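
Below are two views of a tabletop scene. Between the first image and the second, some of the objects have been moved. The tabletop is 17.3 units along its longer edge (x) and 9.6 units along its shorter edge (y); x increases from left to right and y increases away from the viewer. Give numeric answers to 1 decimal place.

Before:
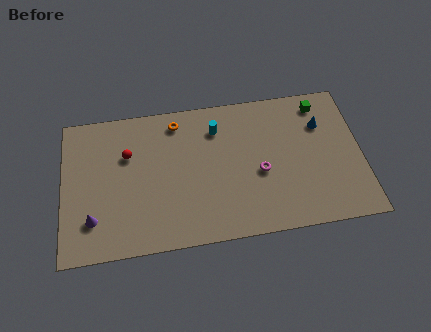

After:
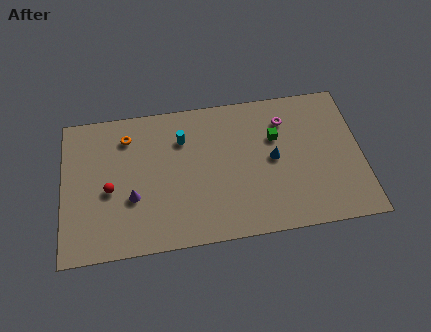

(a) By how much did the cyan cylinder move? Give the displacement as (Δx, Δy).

(-2.0, -0.4)

From the two frames, the cyan cylinder sits at roughly (9.0, 7.4) before and (7.0, 7.0) after.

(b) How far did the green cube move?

3.3

From (15.1, 8.2) to (12.4, 6.3), the green cube covered √(2.7² + 1.9²) ≈ 3.3 units.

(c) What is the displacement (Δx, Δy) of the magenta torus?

(1.6, 3.3)

From the two frames, the magenta torus sits at roughly (11.4, 4.1) before and (13.0, 7.4) after.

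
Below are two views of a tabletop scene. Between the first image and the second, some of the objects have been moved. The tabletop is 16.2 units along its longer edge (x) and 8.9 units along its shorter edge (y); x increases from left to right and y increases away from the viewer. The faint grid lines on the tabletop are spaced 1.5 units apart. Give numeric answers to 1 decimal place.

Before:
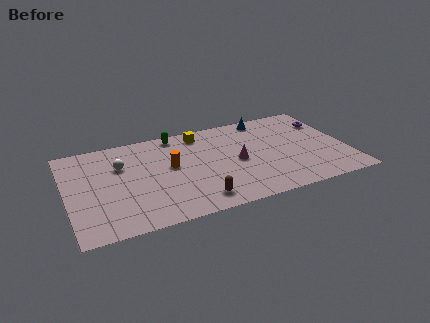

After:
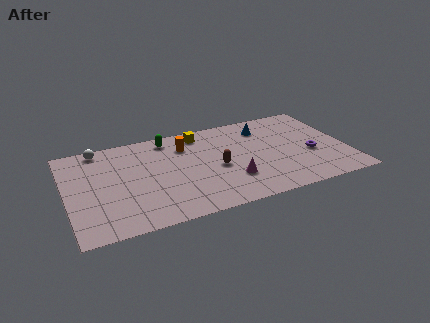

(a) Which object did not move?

the yellow cube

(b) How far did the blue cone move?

0.9

From (11.9, 7.9) to (11.7, 7.0), the blue cone covered √(0.2² + 0.9²) ≈ 0.9 units.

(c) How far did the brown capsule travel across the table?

3.0

The brown capsule moved from about (7.2, 1.4) to (8.6, 4.0), a distance of √(1.4² + 2.6²) ≈ 3.0.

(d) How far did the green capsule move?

0.6

The green capsule moved from about (6.6, 8.0) to (6.1, 7.7), a distance of √(0.5² + 0.3²) ≈ 0.6.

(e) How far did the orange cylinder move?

2.0

The orange cylinder was near (6.0, 5.0) before and (7.0, 6.7) after, so it travelled √(1.0² + 1.7²) ≈ 2.0 units.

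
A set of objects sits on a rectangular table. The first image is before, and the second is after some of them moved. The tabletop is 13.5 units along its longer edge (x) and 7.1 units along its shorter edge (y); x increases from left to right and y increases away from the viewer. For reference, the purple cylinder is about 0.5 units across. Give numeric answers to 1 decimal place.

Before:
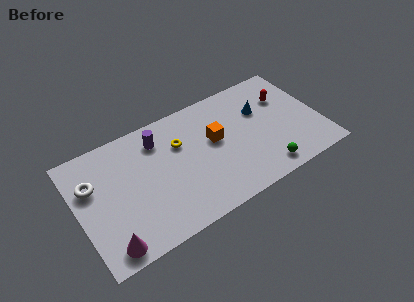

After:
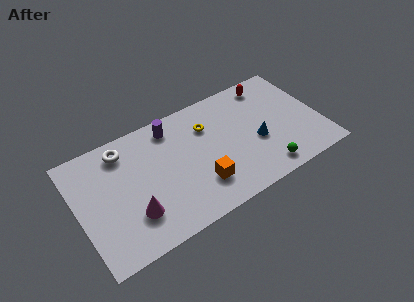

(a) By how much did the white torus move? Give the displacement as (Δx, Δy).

(1.9, 1.2)

The white torus was at about (0.9, 4.7) and moved to about (2.8, 5.9).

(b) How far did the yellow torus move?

1.6

The yellow torus moved from about (5.8, 4.8) to (7.4, 5.1), a distance of √(1.6² + 0.3²) ≈ 1.6.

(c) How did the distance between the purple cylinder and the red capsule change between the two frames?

-1.5

They were about 7.1 units apart before and 5.6 after — 1.5 units closer together.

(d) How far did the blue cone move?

1.9

From (10.4, 4.7) to (9.9, 2.9), the blue cone covered √(0.5² + 1.8²) ≈ 1.9 units.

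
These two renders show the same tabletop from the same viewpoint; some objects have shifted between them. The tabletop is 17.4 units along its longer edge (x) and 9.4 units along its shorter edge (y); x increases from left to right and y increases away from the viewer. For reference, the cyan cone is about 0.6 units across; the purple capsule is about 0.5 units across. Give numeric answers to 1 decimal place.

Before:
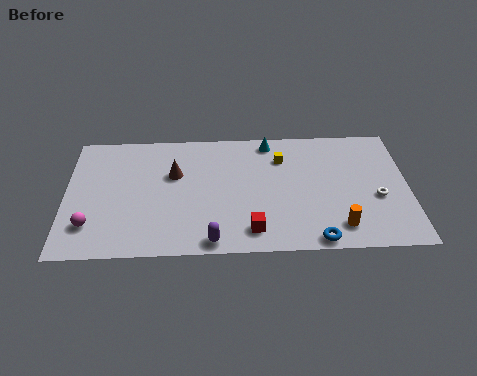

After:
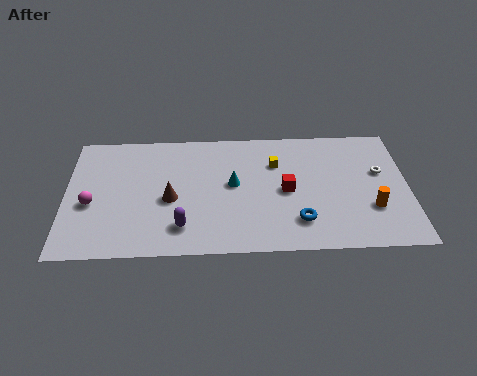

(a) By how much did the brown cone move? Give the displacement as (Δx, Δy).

(-0.2, -1.9)

From the two frames, the brown cone sits at roughly (5.5, 6.0) before and (5.3, 4.1) after.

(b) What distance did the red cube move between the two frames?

3.4

The red cube was near (9.4, 1.6) before and (11.2, 4.5) after, so it travelled √(1.8² + 2.9²) ≈ 3.4 units.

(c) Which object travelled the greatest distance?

the cyan cone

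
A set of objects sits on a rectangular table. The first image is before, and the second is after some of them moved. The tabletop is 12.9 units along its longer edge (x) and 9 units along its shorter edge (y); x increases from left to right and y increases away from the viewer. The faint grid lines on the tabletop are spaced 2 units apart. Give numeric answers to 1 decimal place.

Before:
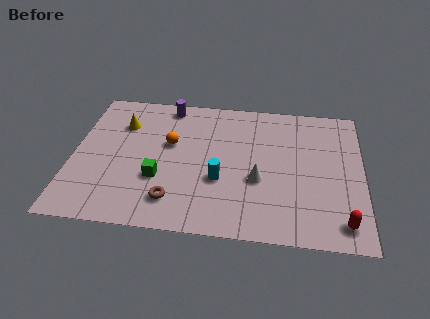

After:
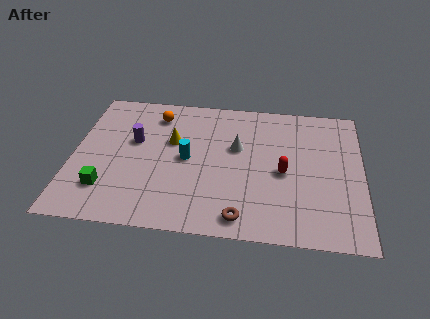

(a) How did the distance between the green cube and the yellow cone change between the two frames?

+0.6

Before: roughly 3.8 units apart; after: 4.4. That's 0.6 units further apart.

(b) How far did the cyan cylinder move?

1.9

From (6.6, 3.3) to (5.1, 4.5), the cyan cylinder covered √(1.5² + 1.2²) ≈ 1.9 units.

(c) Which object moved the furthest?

the red capsule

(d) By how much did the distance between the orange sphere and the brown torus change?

+3.8

The distance was about 3.6 in the first image and 7.4 in the second, so they moved 3.8 units further apart.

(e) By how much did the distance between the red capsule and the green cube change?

-0.3

Before: roughly 8.3 units apart; after: 8.0. That's 0.3 units closer together.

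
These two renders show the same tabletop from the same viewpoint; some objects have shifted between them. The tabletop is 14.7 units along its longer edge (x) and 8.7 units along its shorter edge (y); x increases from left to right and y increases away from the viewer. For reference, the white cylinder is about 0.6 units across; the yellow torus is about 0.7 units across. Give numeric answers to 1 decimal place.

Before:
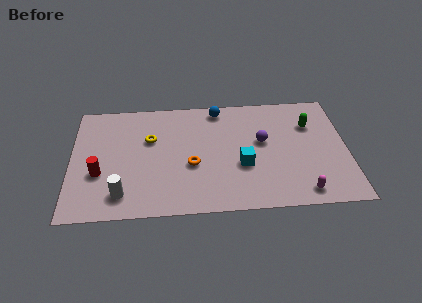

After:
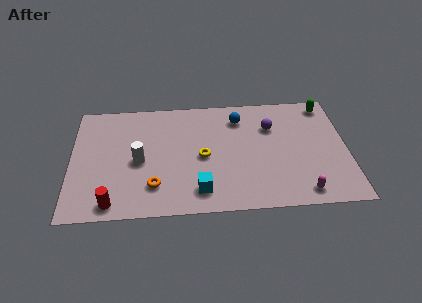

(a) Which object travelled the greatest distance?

the yellow torus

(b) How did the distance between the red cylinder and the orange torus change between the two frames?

-2.4

Before: roughly 4.9 units apart; after: 2.5. That's 2.4 units closer together.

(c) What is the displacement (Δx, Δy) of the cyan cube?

(-2.3, -1.7)

The cyan cube started near (9.1, 3.3) and ended near (6.8, 1.6).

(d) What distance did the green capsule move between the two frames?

1.7

The green capsule moved from about (12.8, 6.1) to (13.7, 7.6), a distance of √(0.9² + 1.5²) ≈ 1.7.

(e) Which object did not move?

the magenta capsule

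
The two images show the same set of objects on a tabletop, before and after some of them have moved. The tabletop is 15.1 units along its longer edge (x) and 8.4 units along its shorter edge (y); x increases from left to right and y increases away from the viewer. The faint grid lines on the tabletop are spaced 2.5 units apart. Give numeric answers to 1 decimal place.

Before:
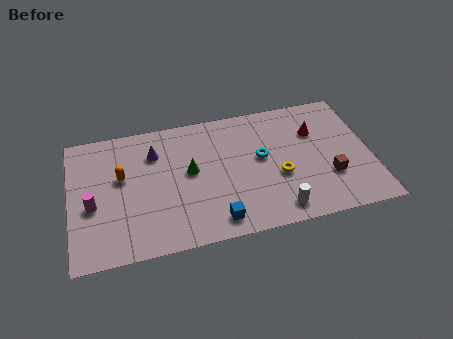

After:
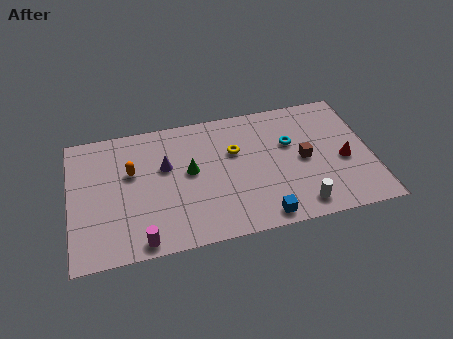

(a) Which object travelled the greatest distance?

the magenta cylinder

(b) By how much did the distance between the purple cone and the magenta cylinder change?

+0.4

Before: roughly 4.2 units apart; after: 4.6. That's 0.4 units further apart.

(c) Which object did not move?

the green cone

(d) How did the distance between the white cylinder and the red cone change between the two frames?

-1.7

They were about 5.1 units apart before and 3.4 after — 1.7 units closer together.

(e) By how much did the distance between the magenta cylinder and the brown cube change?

-2.9

Before: roughly 11.8 units apart; after: 8.9. That's 2.9 units closer together.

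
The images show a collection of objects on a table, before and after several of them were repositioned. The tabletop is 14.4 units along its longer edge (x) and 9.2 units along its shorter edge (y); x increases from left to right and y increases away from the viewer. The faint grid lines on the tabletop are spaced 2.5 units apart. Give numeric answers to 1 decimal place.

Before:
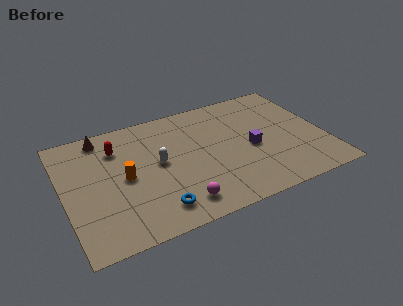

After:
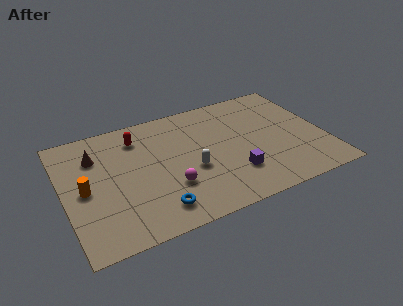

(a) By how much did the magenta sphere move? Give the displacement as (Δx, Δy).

(-0.3, 1.4)

From the two frames, the magenta sphere sits at roughly (5.9, 1.5) before and (5.6, 2.9) after.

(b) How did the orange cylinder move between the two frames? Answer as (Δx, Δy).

(-2.2, -0.1)

From the two frames, the orange cylinder sits at roughly (3.3, 4.5) before and (1.1, 4.4) after.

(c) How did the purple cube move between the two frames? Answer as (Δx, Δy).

(-1.2, -1.6)

The purple cube started near (10.3, 4.1) and ended near (9.1, 2.5).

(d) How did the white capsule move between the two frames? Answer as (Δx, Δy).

(1.7, -1.2)

The white capsule was at about (5.2, 4.9) and moved to about (6.9, 3.7).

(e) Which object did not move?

the blue torus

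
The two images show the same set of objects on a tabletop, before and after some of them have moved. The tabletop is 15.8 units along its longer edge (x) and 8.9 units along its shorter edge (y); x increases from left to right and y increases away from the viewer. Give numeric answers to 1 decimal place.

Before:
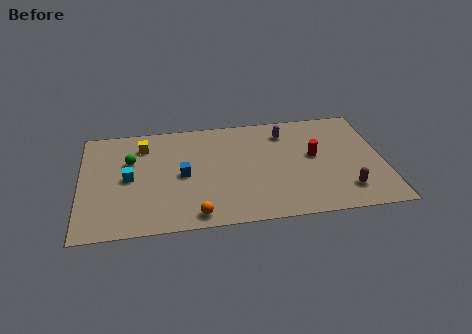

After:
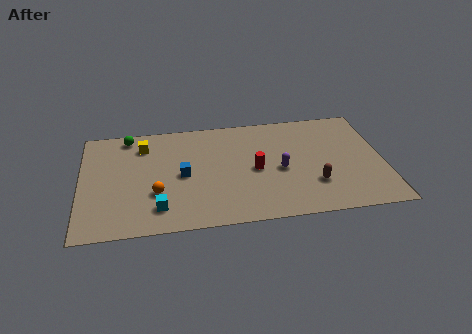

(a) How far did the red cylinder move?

3.2

From (12.2, 4.9) to (9.1, 4.2), the red cylinder covered √(3.1² + 0.7²) ≈ 3.2 units.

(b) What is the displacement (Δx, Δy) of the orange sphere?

(-2.0, 2.0)

The orange sphere was at about (5.9, 1.0) and moved to about (3.9, 3.0).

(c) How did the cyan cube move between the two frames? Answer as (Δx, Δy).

(1.5, -2.6)

From the two frames, the cyan cube sits at roughly (2.5, 4.4) before and (4.0, 1.8) after.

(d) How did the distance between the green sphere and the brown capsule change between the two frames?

-0.8

They were about 11.8 units apart before and 11.0 after — 0.8 units closer together.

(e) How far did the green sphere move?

2.1

The green sphere moved from about (2.6, 5.8) to (2.5, 7.9), a distance of √(0.1² + 2.1²) ≈ 2.1.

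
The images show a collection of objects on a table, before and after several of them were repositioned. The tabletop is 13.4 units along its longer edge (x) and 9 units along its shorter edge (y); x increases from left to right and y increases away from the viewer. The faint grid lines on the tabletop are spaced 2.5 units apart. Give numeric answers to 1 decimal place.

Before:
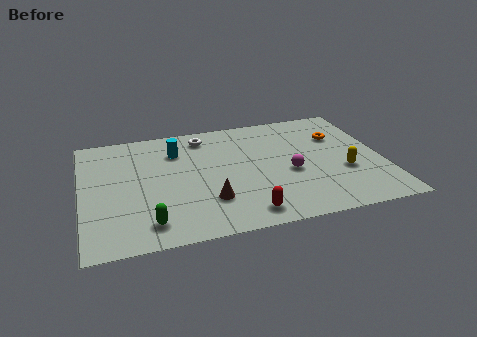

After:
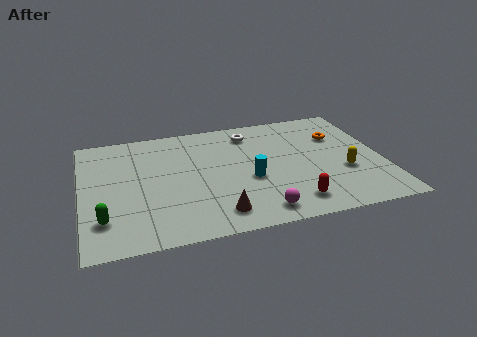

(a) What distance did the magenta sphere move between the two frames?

3.1

The magenta sphere was near (9.2, 3.8) before and (7.6, 1.2) after, so it travelled √(1.6² + 2.6²) ≈ 3.1 units.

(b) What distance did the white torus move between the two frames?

2.1

From (5.6, 7.6) to (7.7, 7.4), the white torus covered √(2.1² + 0.2²) ≈ 2.1 units.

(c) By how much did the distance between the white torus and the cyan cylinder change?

+2.1

Before: roughly 1.6 units apart; after: 3.7. That's 2.1 units further apart.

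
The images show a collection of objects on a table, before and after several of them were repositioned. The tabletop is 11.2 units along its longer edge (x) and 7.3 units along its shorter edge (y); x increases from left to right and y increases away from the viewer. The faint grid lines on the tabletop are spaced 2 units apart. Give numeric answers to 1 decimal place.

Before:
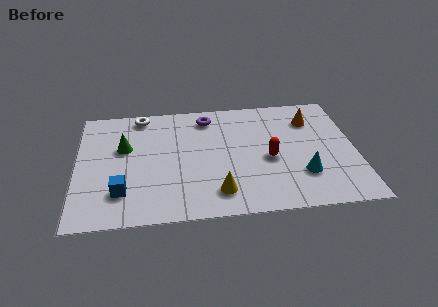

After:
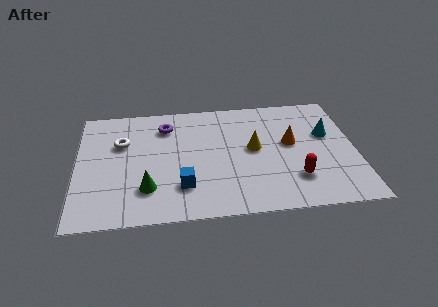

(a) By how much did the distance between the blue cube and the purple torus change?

-1.7

They were about 5.5 units apart before and 3.8 after — 1.7 units closer together.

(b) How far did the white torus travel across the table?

1.9

The white torus was near (2.6, 6.5) before and (1.8, 4.8) after, so it travelled √(0.8² + 1.7²) ≈ 1.9 units.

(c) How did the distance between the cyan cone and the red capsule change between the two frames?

+1.3

Before: roughly 1.7 units apart; after: 3.0. That's 1.3 units further apart.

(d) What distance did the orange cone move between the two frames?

1.7

The orange cone was near (9.5, 5.5) before and (8.6, 4.1) after, so it travelled √(0.9² + 1.4²) ≈ 1.7 units.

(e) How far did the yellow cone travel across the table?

2.9

From (5.6, 1.4) to (7.1, 3.9), the yellow cone covered √(1.5² + 2.5²) ≈ 2.9 units.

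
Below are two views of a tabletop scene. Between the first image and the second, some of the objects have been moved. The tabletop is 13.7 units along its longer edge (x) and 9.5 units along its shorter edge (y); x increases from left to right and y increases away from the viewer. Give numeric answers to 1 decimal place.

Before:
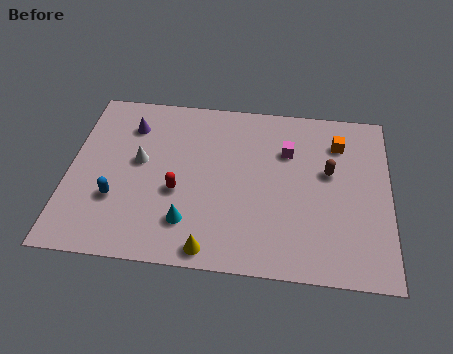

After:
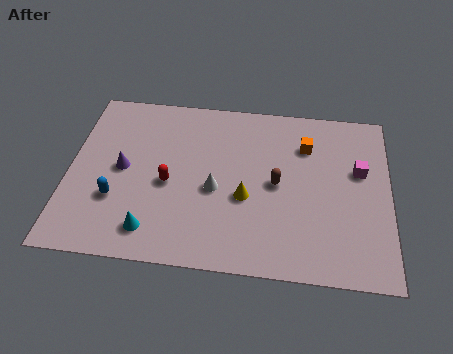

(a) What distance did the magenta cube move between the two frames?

3.2

The magenta cube moved from about (9.3, 6.6) to (12.4, 5.8), a distance of √(3.1² + 0.8²) ≈ 3.2.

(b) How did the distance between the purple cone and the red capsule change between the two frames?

-2.0

The distance was about 4.1 in the first image and 2.1 in the second, so they moved 2.0 units closer together.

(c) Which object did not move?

the blue capsule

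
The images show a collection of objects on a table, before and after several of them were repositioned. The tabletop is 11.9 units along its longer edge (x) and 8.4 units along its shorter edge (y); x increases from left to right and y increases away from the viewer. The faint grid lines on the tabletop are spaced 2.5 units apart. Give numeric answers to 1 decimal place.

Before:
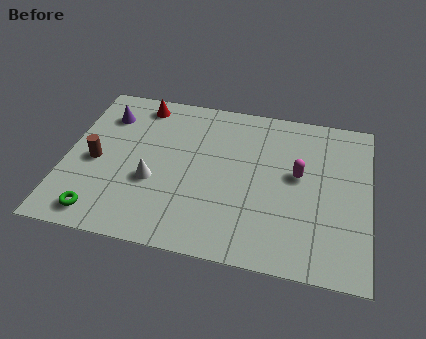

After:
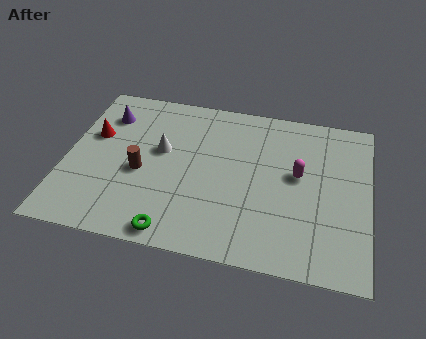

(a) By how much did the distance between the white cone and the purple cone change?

-1.1

Before: roughly 3.8 units apart; after: 2.7. That's 1.1 units closer together.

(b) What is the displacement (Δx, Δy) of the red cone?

(-1.7, -2.1)

The red cone started near (2.7, 7.3) and ended near (1.0, 5.2).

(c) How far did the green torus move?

2.9

The green torus moved from about (1.6, 1.1) to (4.5, 0.8), a distance of √(2.9² + 0.3²) ≈ 2.9.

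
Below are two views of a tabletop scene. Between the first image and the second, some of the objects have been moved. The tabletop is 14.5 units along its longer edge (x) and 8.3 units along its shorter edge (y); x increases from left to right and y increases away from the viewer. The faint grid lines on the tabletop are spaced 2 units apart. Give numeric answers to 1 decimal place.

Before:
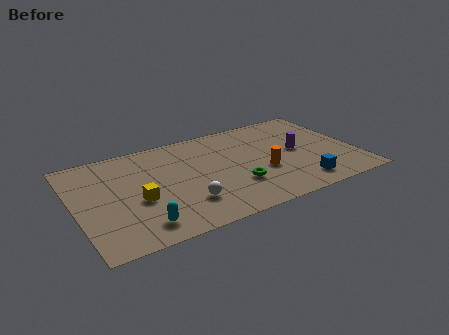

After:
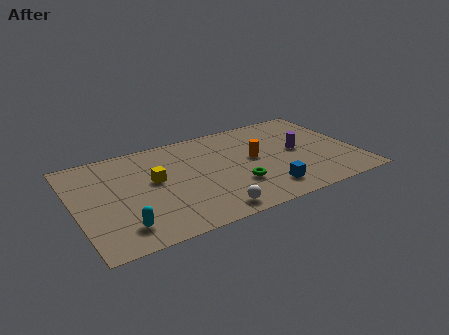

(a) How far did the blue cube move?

1.8

The blue cube moved from about (11.3, 1.4) to (9.5, 1.6), a distance of √(1.8² + 0.2²) ≈ 1.8.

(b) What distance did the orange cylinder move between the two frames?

1.3

The orange cylinder was near (9.6, 3.2) before and (9.3, 4.5) after, so it travelled √(0.3² + 1.3²) ≈ 1.3 units.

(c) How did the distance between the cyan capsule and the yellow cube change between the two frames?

+1.7

The distance was about 2.0 in the first image and 3.7 in the second, so they moved 1.7 units further apart.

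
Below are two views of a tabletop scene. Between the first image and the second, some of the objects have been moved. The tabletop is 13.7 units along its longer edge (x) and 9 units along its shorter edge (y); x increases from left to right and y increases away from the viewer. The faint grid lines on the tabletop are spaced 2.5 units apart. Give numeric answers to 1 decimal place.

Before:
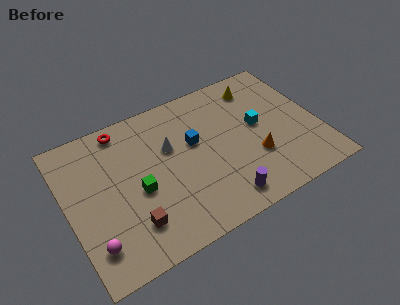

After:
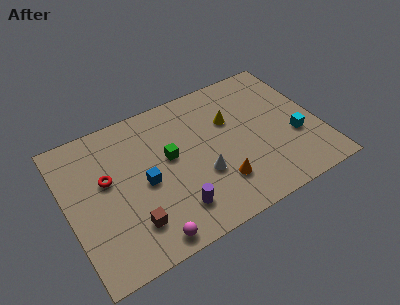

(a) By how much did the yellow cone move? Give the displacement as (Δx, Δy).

(-1.8, -1.5)

The yellow cone started near (10.9, 7.4) and ended near (9.1, 5.9).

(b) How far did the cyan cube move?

2.4

The cyan cube was near (10.5, 4.9) before and (12.3, 3.3) after, so it travelled √(1.8² + 1.6²) ≈ 2.4 units.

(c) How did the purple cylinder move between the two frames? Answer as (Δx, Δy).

(-2.5, 0.6)

The purple cylinder was at about (7.9, 1.3) and moved to about (5.4, 1.9).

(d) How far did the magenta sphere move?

3.0

The magenta sphere moved from about (1.0, 1.9) to (3.8, 0.9), a distance of √(2.8² + 1.0²) ≈ 3.0.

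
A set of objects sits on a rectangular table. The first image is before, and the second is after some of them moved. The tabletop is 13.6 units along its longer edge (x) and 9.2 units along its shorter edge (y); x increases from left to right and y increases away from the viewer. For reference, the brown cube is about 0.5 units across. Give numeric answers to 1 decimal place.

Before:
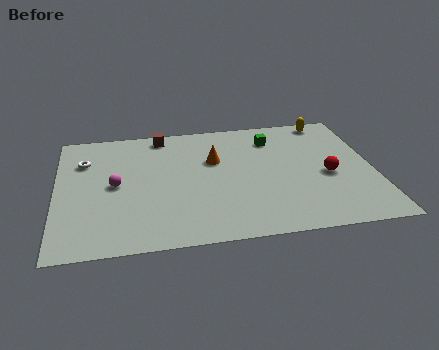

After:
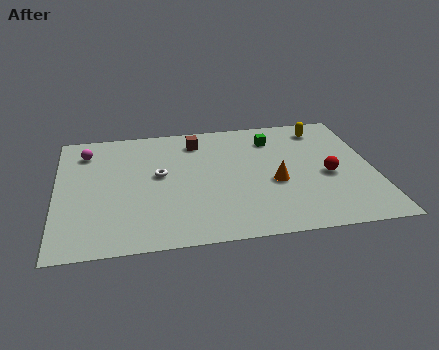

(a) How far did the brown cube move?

1.7

The brown cube moved from about (4.6, 8.2) to (6.1, 7.5), a distance of √(1.5² + 0.7²) ≈ 1.7.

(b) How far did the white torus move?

3.5

The white torus was near (1.2, 6.6) before and (4.4, 5.1) after, so it travelled √(3.2² + 1.5²) ≈ 3.5 units.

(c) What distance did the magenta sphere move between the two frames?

3.0

The magenta sphere moved from about (2.5, 4.6) to (1.3, 7.3), a distance of √(1.2² + 2.7²) ≈ 3.0.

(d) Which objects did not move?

the green cube and the red sphere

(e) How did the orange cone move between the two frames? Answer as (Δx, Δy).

(2.5, -2.1)

From the two frames, the orange cone sits at roughly (6.8, 5.9) before and (9.3, 3.8) after.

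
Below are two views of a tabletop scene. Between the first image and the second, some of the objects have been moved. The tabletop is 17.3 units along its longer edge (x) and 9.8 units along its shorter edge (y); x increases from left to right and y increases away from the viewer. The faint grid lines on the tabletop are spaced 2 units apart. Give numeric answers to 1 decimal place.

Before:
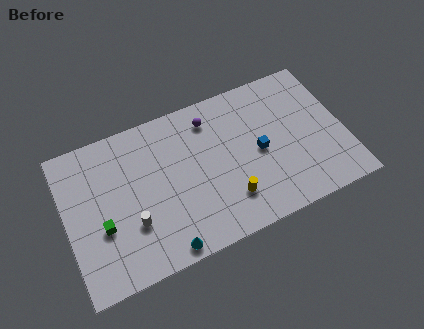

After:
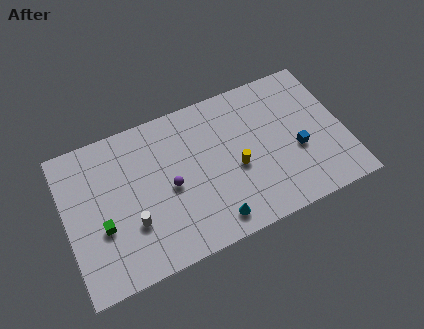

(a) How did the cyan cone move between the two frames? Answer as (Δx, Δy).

(3.1, 0.5)

From the two frames, the cyan cone sits at roughly (5.6, 0.9) before and (8.7, 1.4) after.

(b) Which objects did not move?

the green cube and the white cylinder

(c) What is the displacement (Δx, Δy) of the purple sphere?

(-2.9, -3.4)

The purple sphere started near (9.3, 8.0) and ended near (6.4, 4.6).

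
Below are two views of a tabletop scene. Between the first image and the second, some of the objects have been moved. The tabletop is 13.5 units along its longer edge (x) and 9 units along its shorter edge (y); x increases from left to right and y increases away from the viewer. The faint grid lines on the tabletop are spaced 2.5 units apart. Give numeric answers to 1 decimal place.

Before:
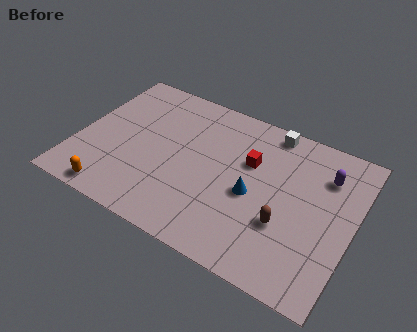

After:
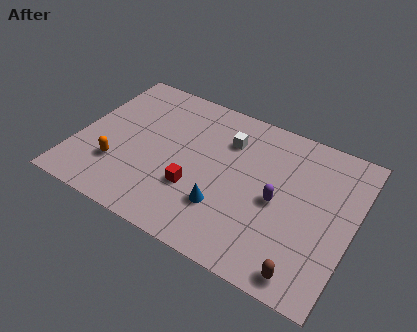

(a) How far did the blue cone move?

1.8

The blue cone was near (8.7, 4.0) before and (7.5, 2.6) after, so it travelled √(1.2² + 1.4²) ≈ 1.8 units.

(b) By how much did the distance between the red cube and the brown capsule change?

+2.6

The distance was about 3.4 in the first image and 6.0 in the second, so they moved 2.6 units further apart.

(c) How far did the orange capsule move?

1.7

The orange capsule moved from about (2.3, 0.9) to (2.2, 2.6), a distance of √(0.1² + 1.7²) ≈ 1.7.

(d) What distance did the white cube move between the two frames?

2.4

The white cube was near (9.0, 8.1) before and (7.1, 6.6) after, so it travelled √(1.9² + 1.5²) ≈ 2.4 units.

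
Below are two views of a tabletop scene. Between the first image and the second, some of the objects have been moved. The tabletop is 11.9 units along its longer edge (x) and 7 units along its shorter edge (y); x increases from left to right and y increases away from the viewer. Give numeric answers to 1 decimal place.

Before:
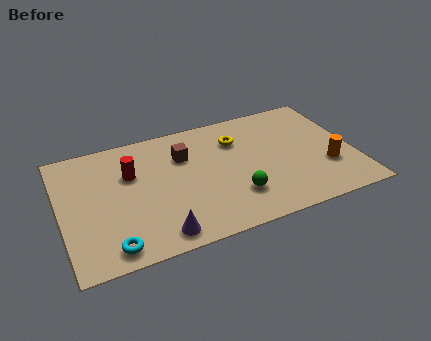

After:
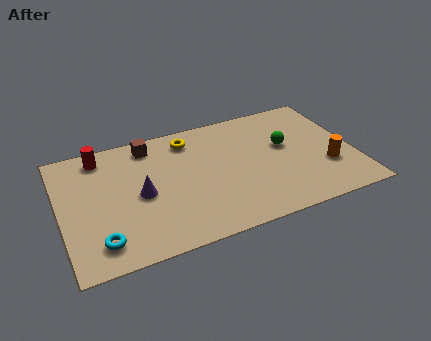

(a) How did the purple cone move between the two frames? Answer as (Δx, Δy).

(-0.5, 2.4)

The purple cone was at about (3.7, 0.9) and moved to about (3.2, 3.3).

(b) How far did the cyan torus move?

0.6

The cyan torus was near (1.8, 0.9) before and (1.4, 1.3) after, so it travelled √(0.4² + 0.4²) ≈ 0.6 units.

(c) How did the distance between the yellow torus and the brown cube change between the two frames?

-0.6

The distance was about 2.2 in the first image and 1.6 in the second, so they moved 0.6 units closer together.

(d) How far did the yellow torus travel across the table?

2.0

From (7.3, 5.1) to (5.4, 5.8), the yellow torus covered √(1.9² + 0.7²) ≈ 2.0 units.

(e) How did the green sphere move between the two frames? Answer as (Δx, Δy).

(2.3, 2.2)

The green sphere was at about (6.9, 1.9) and moved to about (9.2, 4.1).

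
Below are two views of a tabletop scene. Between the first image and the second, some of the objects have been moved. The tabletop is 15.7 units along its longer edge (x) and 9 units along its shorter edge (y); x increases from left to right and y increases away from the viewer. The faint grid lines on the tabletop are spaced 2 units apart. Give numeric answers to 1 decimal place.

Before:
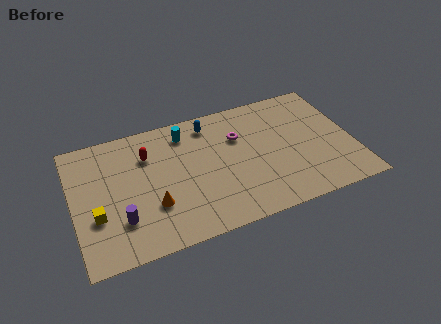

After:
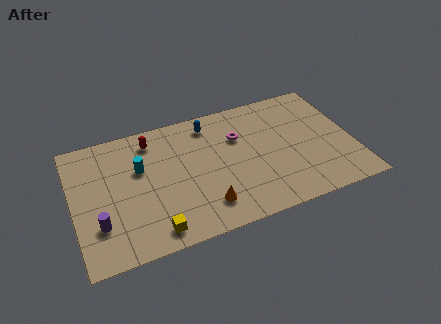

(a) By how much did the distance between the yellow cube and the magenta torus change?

-1.6

They were about 8.7 units apart before and 7.1 after — 1.6 units closer together.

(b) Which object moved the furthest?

the yellow cube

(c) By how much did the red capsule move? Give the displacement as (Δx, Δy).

(0.3, 1.0)

From the two frames, the red capsule sits at roughly (4.3, 6.5) before and (4.6, 7.5) after.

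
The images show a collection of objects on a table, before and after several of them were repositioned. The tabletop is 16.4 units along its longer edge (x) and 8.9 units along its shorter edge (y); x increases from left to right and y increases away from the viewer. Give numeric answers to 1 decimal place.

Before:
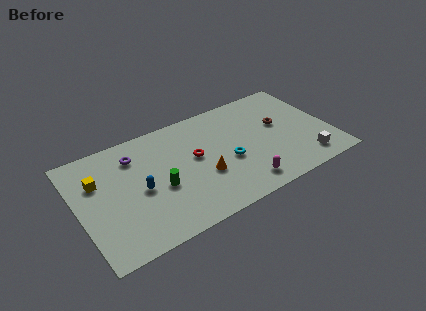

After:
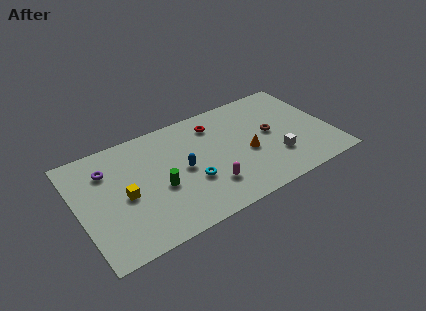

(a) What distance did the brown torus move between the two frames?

0.9

The brown torus was near (13.3, 5.2) before and (12.6, 4.7) after, so it travelled √(0.7² + 0.5²) ≈ 0.9 units.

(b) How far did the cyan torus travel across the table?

2.5

The cyan torus was near (9.6, 3.7) before and (7.1, 3.2) after, so it travelled √(2.5² + 0.5²) ≈ 2.5 units.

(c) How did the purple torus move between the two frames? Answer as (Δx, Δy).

(-1.8, -0.3)

The purple torus was at about (3.9, 6.9) and moved to about (2.1, 6.6).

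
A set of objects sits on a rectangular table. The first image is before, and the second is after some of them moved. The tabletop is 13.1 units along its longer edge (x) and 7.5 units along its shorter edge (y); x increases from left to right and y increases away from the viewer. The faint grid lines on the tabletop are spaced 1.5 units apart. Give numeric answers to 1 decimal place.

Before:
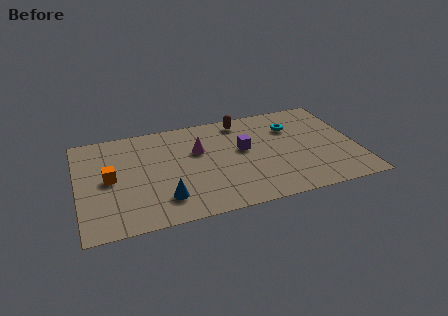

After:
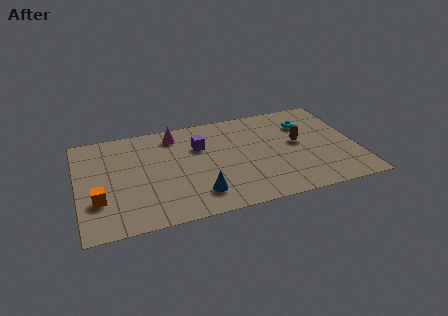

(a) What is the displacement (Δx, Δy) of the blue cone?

(1.6, -0.1)

The blue cone started near (3.9, 1.7) and ended near (5.5, 1.6).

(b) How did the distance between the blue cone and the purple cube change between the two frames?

-1.2

They were about 4.7 units apart before and 3.5 after — 1.2 units closer together.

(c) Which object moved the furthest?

the brown capsule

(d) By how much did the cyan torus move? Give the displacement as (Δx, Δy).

(0.7, 0.1)

From the two frames, the cyan torus sits at roughly (10.2, 5.4) before and (10.9, 5.5) after.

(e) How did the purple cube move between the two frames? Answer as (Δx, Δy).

(-2.0, 0.8)

From the two frames, the purple cube sits at roughly (7.8, 4.3) before and (5.8, 5.1) after.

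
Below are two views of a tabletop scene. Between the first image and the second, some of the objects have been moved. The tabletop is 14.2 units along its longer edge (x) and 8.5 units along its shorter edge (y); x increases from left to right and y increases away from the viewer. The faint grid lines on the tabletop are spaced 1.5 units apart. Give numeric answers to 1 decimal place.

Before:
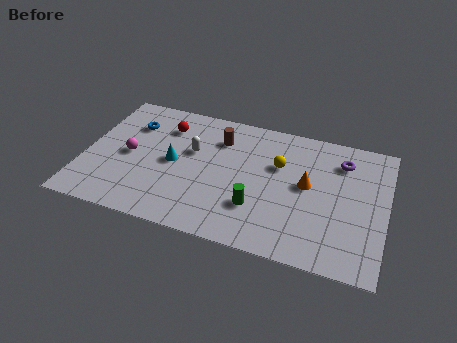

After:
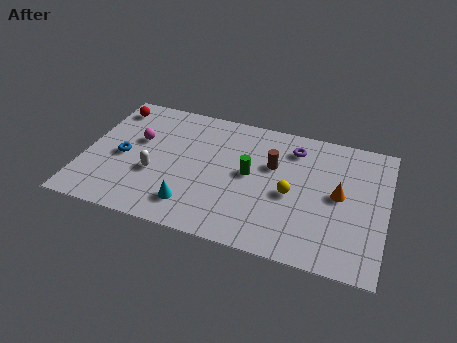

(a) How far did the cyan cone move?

2.7

The cyan cone was near (4.2, 4.2) before and (5.3, 1.7) after, so it travelled √(1.1² + 2.5²) ≈ 2.7 units.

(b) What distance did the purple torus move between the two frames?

2.3

The purple torus was near (12.0, 6.6) before and (9.7, 6.8) after, so it travelled √(2.3² + 0.2²) ≈ 2.3 units.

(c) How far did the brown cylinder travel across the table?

2.8

From (6.2, 6.4) to (8.8, 5.4), the brown cylinder covered √(2.6² + 1.0²) ≈ 2.8 units.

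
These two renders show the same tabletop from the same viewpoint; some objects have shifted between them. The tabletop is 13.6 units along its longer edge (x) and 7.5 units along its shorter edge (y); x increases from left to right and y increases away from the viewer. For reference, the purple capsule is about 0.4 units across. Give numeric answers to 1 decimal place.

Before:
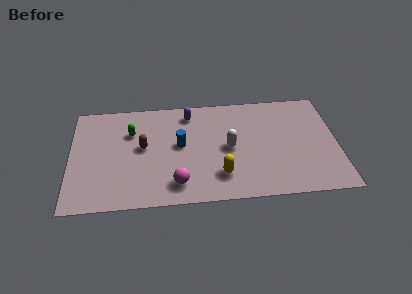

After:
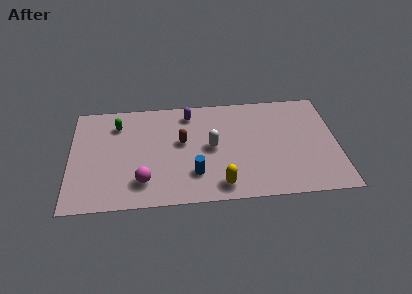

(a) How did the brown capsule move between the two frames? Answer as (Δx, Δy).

(2.0, 0.2)

The brown capsule started near (3.7, 4.1) and ended near (5.7, 4.3).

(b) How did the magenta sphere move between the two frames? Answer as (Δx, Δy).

(-1.7, 0.3)

The magenta sphere started near (5.4, 1.4) and ended near (3.7, 1.7).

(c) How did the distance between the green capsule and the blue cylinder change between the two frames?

+2.7

They were about 2.7 units apart before and 5.4 after — 2.7 units further apart.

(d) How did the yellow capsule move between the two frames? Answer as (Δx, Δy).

(0.0, -0.7)

The yellow capsule started near (7.6, 1.8) and ended near (7.6, 1.1).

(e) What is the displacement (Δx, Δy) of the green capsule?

(-0.7, 0.6)

The green capsule started near (3.1, 5.2) and ended near (2.4, 5.8).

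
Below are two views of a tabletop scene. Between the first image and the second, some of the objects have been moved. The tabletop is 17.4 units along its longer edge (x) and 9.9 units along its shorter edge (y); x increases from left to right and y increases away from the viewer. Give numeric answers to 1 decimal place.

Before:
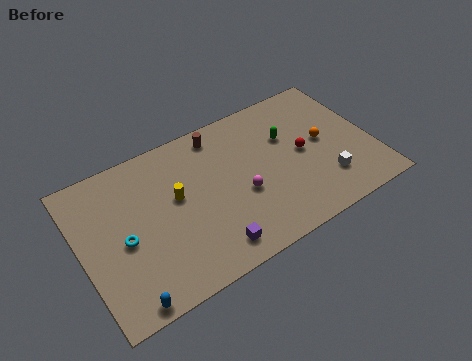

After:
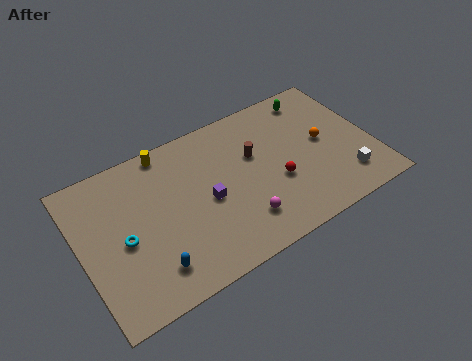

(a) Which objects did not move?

the orange sphere and the cyan torus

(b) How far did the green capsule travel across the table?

2.8

The green capsule moved from about (12.6, 6.5) to (14.6, 8.5), a distance of √(2.0² + 2.0²) ≈ 2.8.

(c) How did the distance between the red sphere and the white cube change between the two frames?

+1.6

Before: roughly 2.7 units apart; after: 4.3. That's 1.6 units further apart.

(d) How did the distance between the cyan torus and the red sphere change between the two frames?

-1.8

Before: roughly 10.9 units apart; after: 9.1. That's 1.8 units closer together.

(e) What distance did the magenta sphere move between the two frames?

1.7

The magenta sphere moved from about (9.4, 4.0) to (9.1, 2.3), a distance of √(0.3² + 1.7²) ≈ 1.7.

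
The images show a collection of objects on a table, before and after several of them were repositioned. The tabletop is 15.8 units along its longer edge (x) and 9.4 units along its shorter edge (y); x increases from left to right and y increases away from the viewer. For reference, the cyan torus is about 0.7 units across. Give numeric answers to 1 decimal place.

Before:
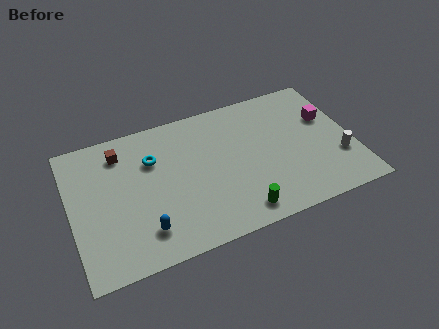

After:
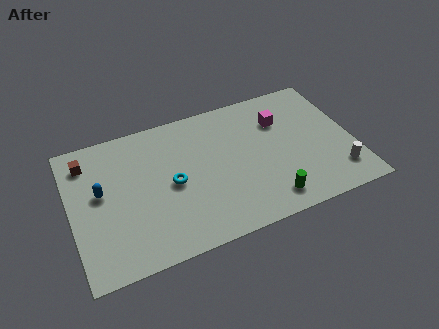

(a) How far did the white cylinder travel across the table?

1.0

From (14.9, 3.0) to (14.7, 2.0), the white cylinder covered √(0.2² + 1.0²) ≈ 1.0 units.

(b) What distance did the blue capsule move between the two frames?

3.9

The blue capsule was near (3.8, 2.0) before and (1.7, 5.3) after, so it travelled √(2.1² + 3.3²) ≈ 3.9 units.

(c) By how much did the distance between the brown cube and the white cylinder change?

+1.9

Before: roughly 12.8 units apart; after: 14.7. That's 1.9 units further apart.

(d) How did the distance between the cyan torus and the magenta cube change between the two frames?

-3.1

Before: roughly 9.9 units apart; after: 6.8. That's 3.1 units closer together.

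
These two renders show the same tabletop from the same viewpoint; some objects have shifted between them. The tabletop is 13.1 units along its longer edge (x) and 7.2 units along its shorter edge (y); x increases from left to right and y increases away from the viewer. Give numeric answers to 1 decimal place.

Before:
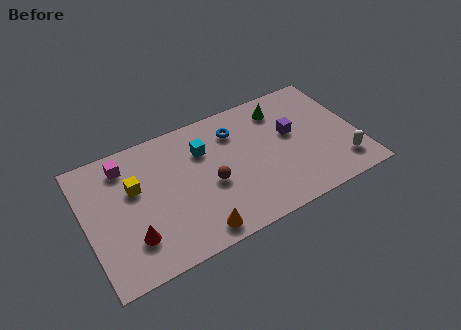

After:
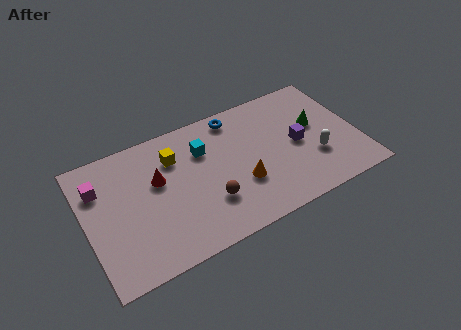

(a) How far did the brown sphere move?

0.9

The brown sphere moved from about (5.9, 3.1) to (5.7, 2.2), a distance of √(0.2² + 0.9²) ≈ 0.9.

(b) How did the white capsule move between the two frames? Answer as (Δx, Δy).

(-1.2, 0.9)

The white capsule was at about (12.1, 1.5) and moved to about (10.9, 2.4).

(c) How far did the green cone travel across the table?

2.2

From (9.7, 5.8) to (11.2, 4.2), the green cone covered √(1.5² + 1.6²) ≈ 2.2 units.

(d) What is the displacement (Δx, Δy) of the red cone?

(1.5, 2.5)

From the two frames, the red cone sits at roughly (2.0, 1.9) before and (3.5, 4.4) after.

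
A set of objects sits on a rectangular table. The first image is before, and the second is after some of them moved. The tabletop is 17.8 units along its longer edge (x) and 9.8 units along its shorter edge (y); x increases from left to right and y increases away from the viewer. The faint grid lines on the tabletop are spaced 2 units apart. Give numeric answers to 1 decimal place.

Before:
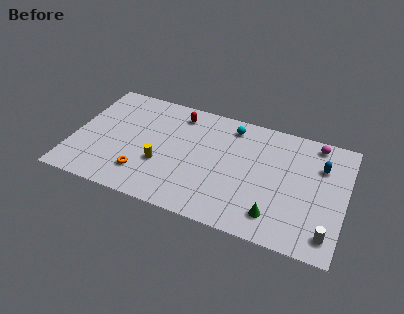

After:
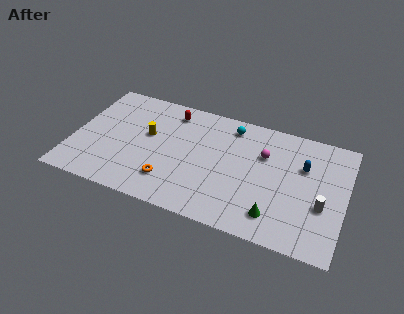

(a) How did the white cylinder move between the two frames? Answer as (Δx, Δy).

(-0.5, 2.1)

The white cylinder was at about (16.9, 1.6) and moved to about (16.4, 3.7).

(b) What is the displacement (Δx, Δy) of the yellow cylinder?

(-1.1, 2.2)

From the two frames, the yellow cylinder sits at roughly (5.9, 3.5) before and (4.8, 5.7) after.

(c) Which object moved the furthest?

the magenta sphere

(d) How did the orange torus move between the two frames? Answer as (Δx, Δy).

(1.8, 0.0)

The orange torus was at about (4.8, 2.3) and moved to about (6.6, 2.3).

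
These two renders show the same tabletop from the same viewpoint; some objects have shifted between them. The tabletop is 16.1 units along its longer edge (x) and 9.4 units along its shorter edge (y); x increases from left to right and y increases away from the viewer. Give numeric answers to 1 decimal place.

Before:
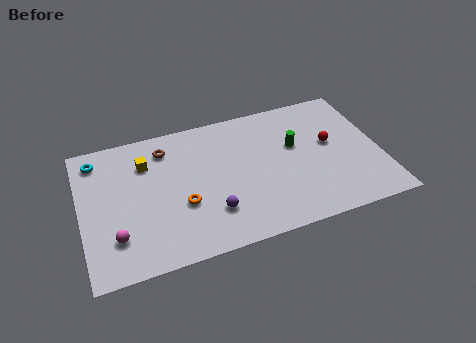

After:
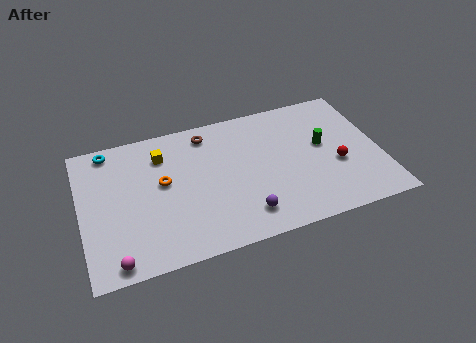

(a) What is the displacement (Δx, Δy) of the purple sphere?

(1.7, -0.7)

The purple sphere started near (6.8, 2.5) and ended near (8.5, 1.8).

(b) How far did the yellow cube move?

0.9

From (3.6, 6.9) to (4.5, 7.2), the yellow cube covered √(0.9² + 0.3²) ≈ 0.9 units.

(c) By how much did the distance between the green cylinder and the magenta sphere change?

+1.9

Before: roughly 10.4 units apart; after: 12.3. That's 1.9 units further apart.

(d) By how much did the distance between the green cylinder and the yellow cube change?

+0.7

They were about 8.1 units apart before and 8.8 after — 0.7 units further apart.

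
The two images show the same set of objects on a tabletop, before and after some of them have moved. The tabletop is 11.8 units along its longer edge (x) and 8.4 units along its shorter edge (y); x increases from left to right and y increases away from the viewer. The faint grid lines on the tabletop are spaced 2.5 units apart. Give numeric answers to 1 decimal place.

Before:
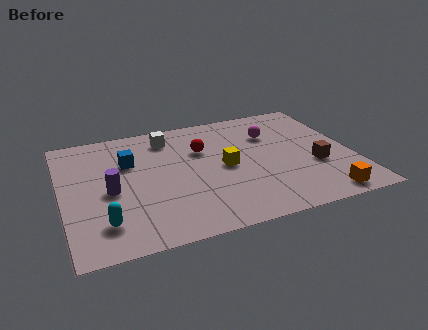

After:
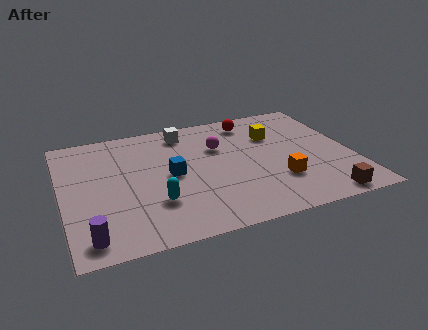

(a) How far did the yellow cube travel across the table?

2.8

The yellow cube was near (6.6, 4.1) before and (8.8, 5.8) after, so it travelled √(2.2² + 1.7²) ≈ 2.8 units.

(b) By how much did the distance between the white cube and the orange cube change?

-2.6

The distance was about 8.3 in the first image and 5.7 in the second, so they moved 2.6 units closer together.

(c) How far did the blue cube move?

2.1

From (2.8, 5.6) to (4.4, 4.2), the blue cube covered √(1.6² + 1.4²) ≈ 2.1 units.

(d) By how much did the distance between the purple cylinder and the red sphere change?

+5.0

They were about 4.3 units apart before and 9.3 after — 5.0 units further apart.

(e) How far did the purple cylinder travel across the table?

2.9

The purple cylinder was near (1.9, 3.8) before and (0.9, 1.1) after, so it travelled √(1.0² + 2.7²) ≈ 2.9 units.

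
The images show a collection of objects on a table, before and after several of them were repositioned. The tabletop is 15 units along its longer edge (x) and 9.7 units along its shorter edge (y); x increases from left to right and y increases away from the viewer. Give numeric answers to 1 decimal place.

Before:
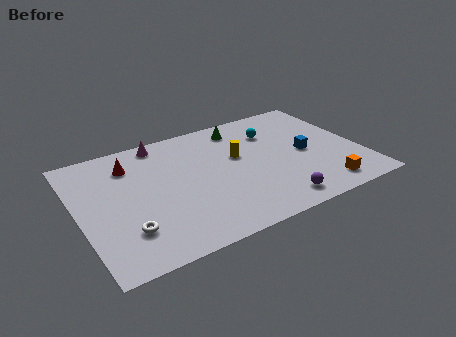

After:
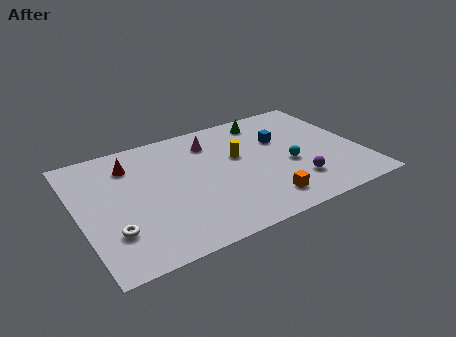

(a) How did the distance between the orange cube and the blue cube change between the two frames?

+1.7

Before: roughly 3.2 units apart; after: 4.9. That's 1.7 units further apart.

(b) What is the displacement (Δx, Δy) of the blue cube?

(-1.1, 1.7)

The blue cube was at about (12.1, 4.6) and moved to about (11.0, 6.3).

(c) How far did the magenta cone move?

2.8

The magenta cone moved from about (4.8, 8.7) to (7.4, 7.6), a distance of √(2.6² + 1.1²) ≈ 2.8.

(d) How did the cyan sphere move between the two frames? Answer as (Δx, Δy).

(0.4, -3.1)

The cyan sphere was at about (10.7, 7.1) and moved to about (11.1, 4.0).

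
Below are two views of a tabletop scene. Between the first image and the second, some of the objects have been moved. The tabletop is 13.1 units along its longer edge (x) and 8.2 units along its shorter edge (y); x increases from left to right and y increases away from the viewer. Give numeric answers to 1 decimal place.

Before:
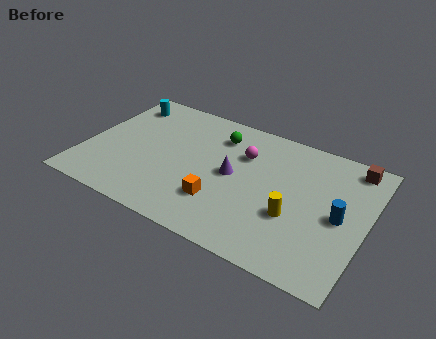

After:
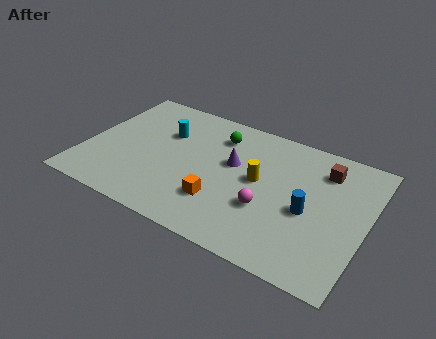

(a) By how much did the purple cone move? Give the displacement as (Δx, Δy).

(-0.1, 0.7)

The purple cone started near (6.9, 4.2) and ended near (6.8, 4.9).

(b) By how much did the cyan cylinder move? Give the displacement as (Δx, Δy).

(2.3, -1.2)

From the two frames, the cyan cylinder sits at roughly (1.2, 6.7) before and (3.5, 5.5) after.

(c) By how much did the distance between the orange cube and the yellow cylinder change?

-0.8

The distance was about 3.4 in the first image and 2.6 in the second, so they moved 0.8 units closer together.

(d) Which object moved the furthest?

the magenta sphere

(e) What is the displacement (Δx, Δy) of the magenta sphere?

(1.5, -2.8)

From the two frames, the magenta sphere sits at roughly (7.2, 5.7) before and (8.7, 2.9) after.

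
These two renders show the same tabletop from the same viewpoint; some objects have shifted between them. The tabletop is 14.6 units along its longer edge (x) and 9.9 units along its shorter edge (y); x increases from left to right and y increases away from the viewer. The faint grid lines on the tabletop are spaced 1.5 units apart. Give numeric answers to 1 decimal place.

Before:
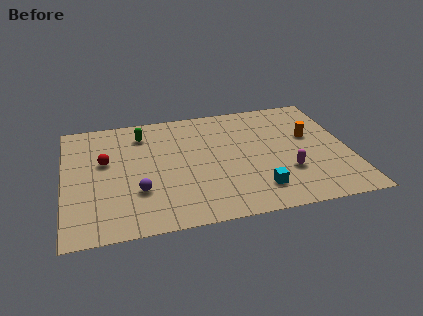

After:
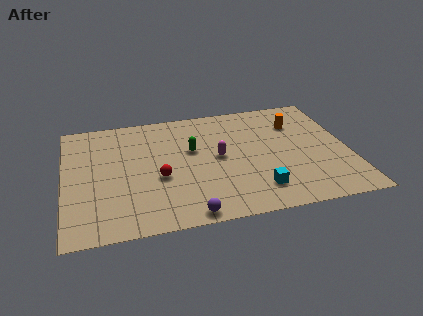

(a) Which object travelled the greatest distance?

the magenta capsule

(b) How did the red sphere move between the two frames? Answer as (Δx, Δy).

(2.7, -1.9)

The red sphere was at about (2.1, 5.9) and moved to about (4.8, 4.0).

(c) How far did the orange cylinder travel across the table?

1.4

The orange cylinder was near (12.7, 5.9) before and (12.1, 7.2) after, so it travelled √(0.6² + 1.3²) ≈ 1.4 units.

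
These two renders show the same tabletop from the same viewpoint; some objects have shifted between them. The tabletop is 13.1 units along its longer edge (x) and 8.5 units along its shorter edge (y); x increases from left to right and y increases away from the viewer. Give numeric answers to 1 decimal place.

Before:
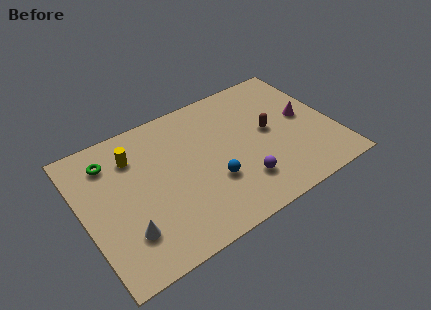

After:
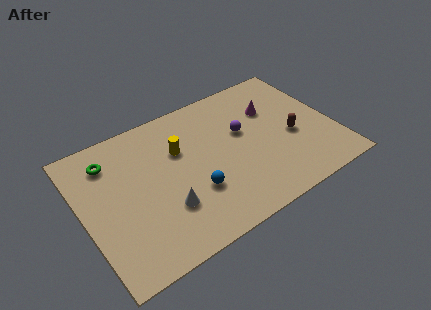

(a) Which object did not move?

the green torus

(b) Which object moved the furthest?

the purple sphere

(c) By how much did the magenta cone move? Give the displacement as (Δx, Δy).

(-1.5, 1.3)

From the two frames, the magenta cone sits at roughly (11.7, 4.5) before and (10.2, 5.8) after.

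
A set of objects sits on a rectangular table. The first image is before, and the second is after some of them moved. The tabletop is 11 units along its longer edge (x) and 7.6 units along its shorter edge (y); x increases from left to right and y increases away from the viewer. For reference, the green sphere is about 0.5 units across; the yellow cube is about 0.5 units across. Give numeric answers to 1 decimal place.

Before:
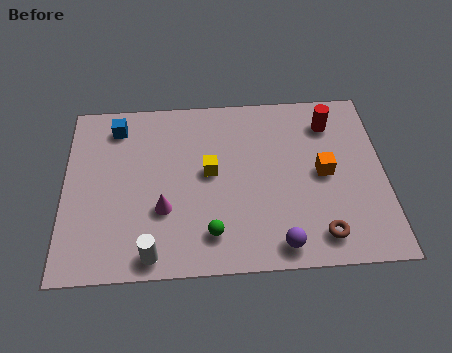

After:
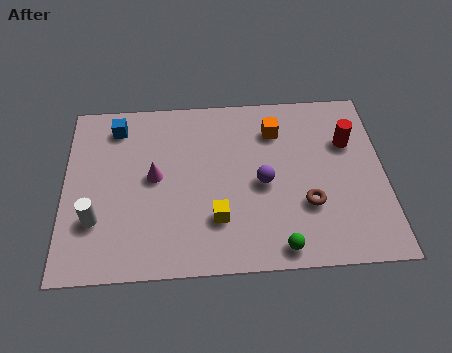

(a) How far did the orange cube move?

2.6

The orange cube was near (8.9, 3.8) before and (7.3, 5.8) after, so it travelled √(1.6² + 2.0²) ≈ 2.6 units.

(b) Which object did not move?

the blue cube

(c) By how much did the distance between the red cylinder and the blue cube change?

+0.7

They were about 7.4 units apart before and 8.1 after — 0.7 units further apart.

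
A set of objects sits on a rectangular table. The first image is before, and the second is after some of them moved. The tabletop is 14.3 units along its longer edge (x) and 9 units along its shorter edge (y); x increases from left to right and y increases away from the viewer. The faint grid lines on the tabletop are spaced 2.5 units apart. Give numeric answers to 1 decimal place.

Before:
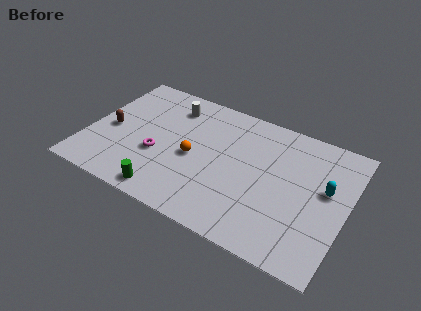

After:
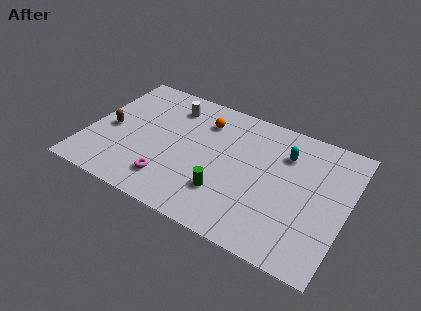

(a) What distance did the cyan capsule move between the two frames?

2.8

From (13.1, 5.2) to (10.7, 6.6), the cyan capsule covered √(2.4² + 1.4²) ≈ 2.8 units.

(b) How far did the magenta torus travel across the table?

1.7

From (4.0, 3.4) to (4.9, 1.9), the magenta torus covered √(0.9² + 1.5²) ≈ 1.7 units.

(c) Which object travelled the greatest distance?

the green cylinder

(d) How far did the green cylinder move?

3.4

The green cylinder was near (4.9, 1.0) before and (7.9, 2.5) after, so it travelled √(3.0² + 1.5²) ≈ 3.4 units.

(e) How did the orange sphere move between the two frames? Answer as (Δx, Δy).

(0.2, 2.8)

The orange sphere was at about (5.9, 4.1) and moved to about (6.1, 6.9).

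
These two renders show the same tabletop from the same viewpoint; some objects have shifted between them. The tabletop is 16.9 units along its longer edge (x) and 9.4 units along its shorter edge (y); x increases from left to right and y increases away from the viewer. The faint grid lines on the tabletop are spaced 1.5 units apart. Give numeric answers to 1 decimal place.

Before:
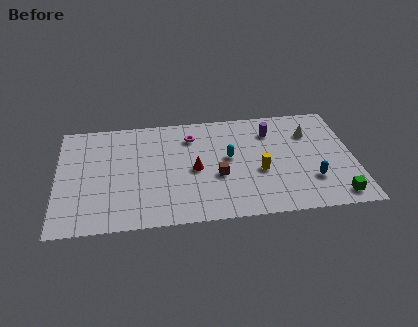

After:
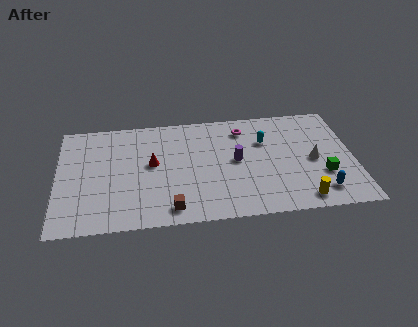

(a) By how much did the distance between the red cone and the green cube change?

+1.4

They were about 8.5 units apart before and 9.9 after — 1.4 units further apart.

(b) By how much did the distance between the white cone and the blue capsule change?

-1.4

They were about 4.1 units apart before and 2.7 after — 1.4 units closer together.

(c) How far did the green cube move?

2.0

The green cube moved from about (15.7, 1.2) to (15.1, 3.1), a distance of √(0.6² + 1.9²) ≈ 2.0.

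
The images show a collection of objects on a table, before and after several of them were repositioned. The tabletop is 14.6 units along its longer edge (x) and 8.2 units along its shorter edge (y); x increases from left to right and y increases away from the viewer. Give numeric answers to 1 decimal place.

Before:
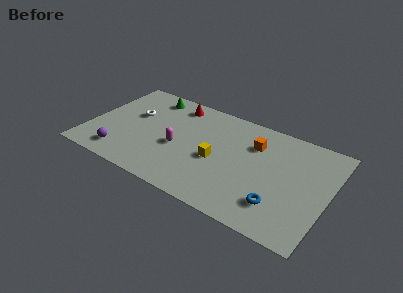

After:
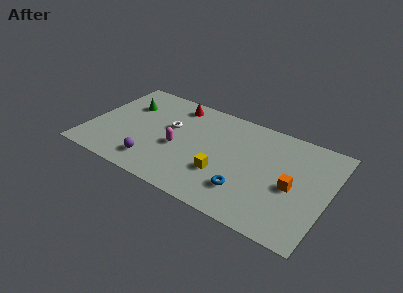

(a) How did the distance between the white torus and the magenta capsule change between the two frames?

-1.8

Before: roughly 3.4 units apart; after: 1.6. That's 1.8 units closer together.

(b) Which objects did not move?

the magenta capsule and the red cone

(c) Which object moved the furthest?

the orange cube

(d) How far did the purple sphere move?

2.0

The purple sphere moved from about (2.3, 1.4) to (4.3, 1.6), a distance of √(2.0² + 0.2²) ≈ 2.0.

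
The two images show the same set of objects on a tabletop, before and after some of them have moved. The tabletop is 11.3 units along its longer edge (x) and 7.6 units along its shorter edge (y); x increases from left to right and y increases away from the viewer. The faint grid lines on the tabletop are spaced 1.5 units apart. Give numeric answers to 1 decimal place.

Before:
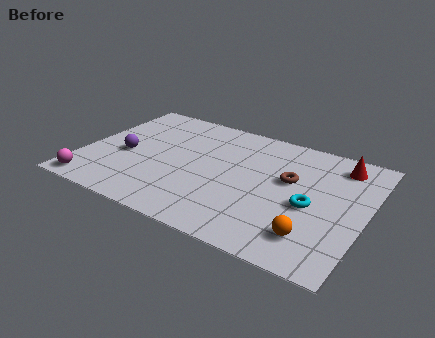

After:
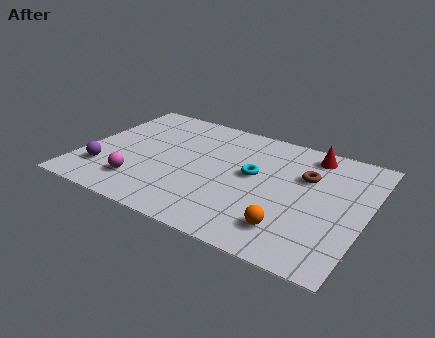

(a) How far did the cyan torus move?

2.6

The cyan torus moved from about (9.2, 3.3) to (6.8, 4.2), a distance of √(2.4² + 0.9²) ≈ 2.6.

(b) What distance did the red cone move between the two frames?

1.2

From (10.0, 6.3) to (8.8, 6.5), the red cone covered √(1.2² + 0.2²) ≈ 1.2 units.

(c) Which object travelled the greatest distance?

the cyan torus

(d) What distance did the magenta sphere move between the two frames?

2.0

The magenta sphere moved from about (0.8, 0.8) to (2.6, 1.7), a distance of √(1.8² + 0.9²) ≈ 2.0.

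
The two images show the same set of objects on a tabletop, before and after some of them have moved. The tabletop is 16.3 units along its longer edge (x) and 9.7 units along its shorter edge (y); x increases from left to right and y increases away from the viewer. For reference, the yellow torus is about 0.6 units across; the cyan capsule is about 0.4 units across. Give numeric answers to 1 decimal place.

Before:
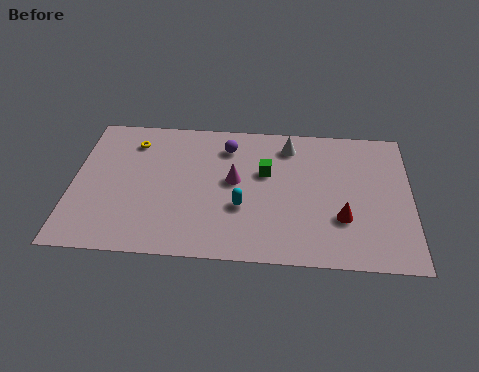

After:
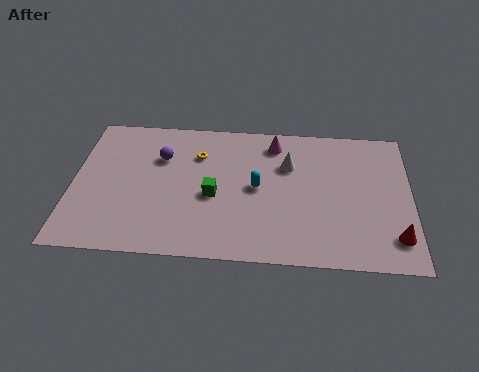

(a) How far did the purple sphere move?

3.4

From (7.4, 7.7) to (4.2, 6.7), the purple sphere covered √(3.2² + 1.0²) ≈ 3.4 units.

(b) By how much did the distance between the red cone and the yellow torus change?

-0.5

They were about 11.2 units apart before and 10.7 after — 0.5 units closer together.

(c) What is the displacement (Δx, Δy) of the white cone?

(0.0, -1.4)

The white cone was at about (10.4, 8.0) and moved to about (10.4, 6.6).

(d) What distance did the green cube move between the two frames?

3.1

From (9.3, 6.0) to (6.8, 4.2), the green cube covered √(2.5² + 1.8²) ≈ 3.1 units.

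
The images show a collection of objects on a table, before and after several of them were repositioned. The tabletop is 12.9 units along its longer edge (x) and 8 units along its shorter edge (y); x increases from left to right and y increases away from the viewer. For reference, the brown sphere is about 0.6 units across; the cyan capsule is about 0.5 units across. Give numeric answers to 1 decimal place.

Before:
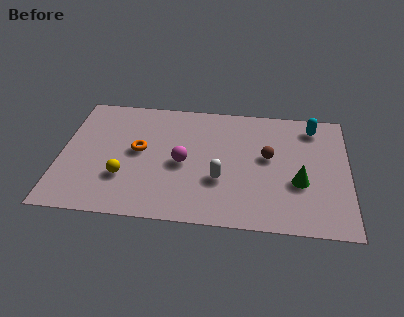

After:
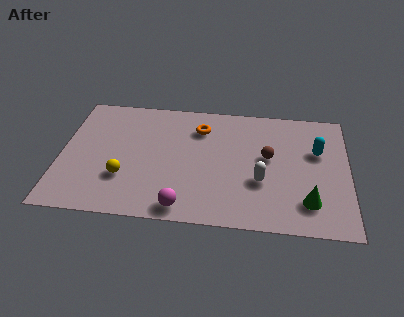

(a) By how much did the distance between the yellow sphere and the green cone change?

+0.4

Before: roughly 7.8 units apart; after: 8.2. That's 0.4 units further apart.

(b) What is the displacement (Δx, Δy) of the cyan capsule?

(0.2, -1.6)

From the two frames, the cyan capsule sits at roughly (11.3, 6.7) before and (11.5, 5.1) after.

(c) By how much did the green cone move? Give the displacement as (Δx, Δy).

(0.4, -1.2)

The green cone was at about (10.7, 3.0) and moved to about (11.1, 1.8).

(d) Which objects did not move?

the brown sphere and the yellow sphere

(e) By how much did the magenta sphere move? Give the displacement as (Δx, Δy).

(0.1, -2.8)

The magenta sphere started near (5.5, 3.7) and ended near (5.6, 0.9).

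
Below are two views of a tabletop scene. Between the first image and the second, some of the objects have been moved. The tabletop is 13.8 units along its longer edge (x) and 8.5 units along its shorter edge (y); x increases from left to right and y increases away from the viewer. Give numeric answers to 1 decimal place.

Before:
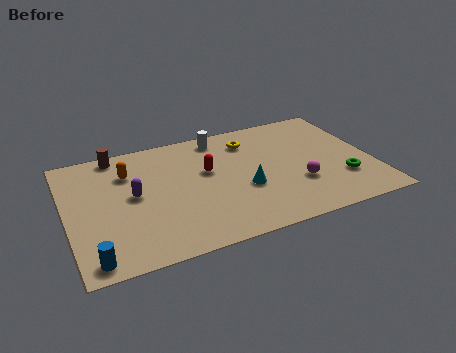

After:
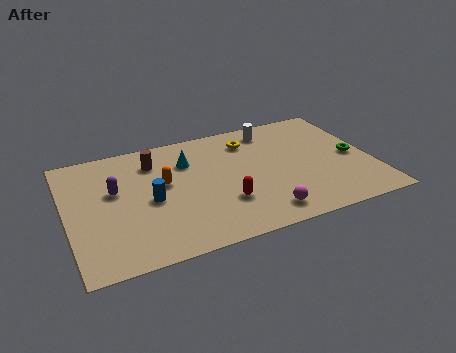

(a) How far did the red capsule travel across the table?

2.5

From (6.4, 5.1) to (6.9, 2.6), the red capsule covered √(0.5² + 2.5²) ≈ 2.5 units.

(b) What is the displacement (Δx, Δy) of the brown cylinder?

(1.6, -1.1)

The brown cylinder started near (2.5, 7.7) and ended near (4.1, 6.6).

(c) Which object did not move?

the yellow torus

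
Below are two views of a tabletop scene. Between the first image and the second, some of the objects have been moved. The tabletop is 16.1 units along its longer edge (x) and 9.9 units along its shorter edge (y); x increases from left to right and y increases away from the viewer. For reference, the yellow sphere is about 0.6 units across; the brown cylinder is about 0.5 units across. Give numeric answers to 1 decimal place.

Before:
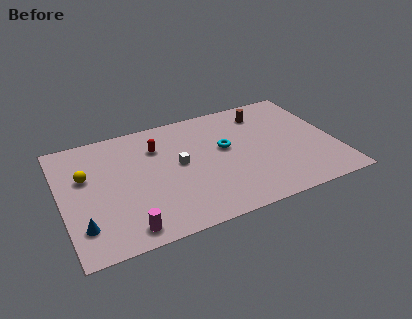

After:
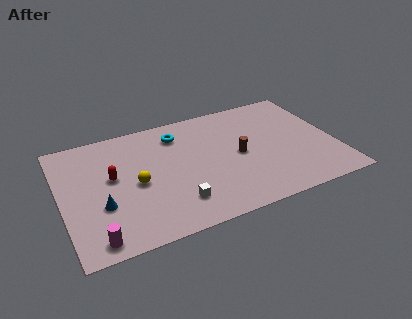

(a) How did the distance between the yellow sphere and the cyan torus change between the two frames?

-3.9

They were about 8.2 units apart before and 4.3 after — 3.9 units closer together.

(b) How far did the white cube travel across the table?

3.1

The white cube was near (6.9, 5.3) before and (6.4, 2.2) after, so it travelled √(0.5² + 3.1²) ≈ 3.1 units.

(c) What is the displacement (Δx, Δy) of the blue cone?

(1.2, 1.2)

From the two frames, the blue cone sits at roughly (1.0, 2.3) before and (2.2, 3.5) after.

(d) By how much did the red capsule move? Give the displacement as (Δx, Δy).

(-2.8, -1.6)

The red capsule was at about (5.8, 7.2) and moved to about (3.0, 5.6).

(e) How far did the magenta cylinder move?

1.8

From (3.4, 1.2) to (1.6, 1.1), the magenta cylinder covered √(1.8² + 0.1²) ≈ 1.8 units.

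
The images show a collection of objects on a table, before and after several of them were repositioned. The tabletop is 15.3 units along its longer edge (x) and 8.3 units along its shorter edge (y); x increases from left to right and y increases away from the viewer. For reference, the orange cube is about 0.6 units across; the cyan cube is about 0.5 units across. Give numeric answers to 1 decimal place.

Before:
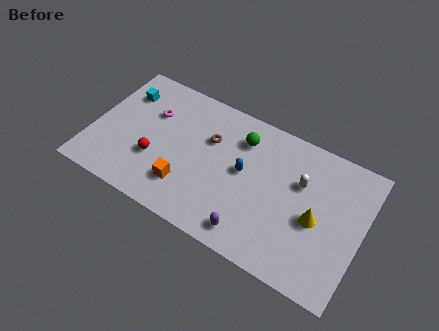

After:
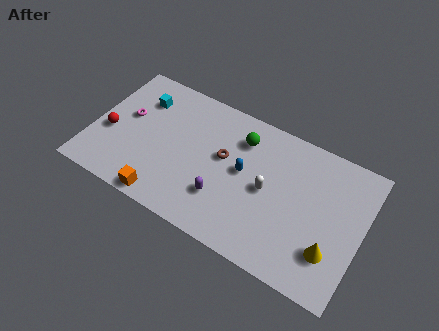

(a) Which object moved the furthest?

the red sphere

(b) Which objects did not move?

the blue capsule and the green sphere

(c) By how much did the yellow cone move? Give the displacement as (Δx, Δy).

(1.0, -1.4)

The yellow cone was at about (12.8, 3.7) and moved to about (13.8, 2.3).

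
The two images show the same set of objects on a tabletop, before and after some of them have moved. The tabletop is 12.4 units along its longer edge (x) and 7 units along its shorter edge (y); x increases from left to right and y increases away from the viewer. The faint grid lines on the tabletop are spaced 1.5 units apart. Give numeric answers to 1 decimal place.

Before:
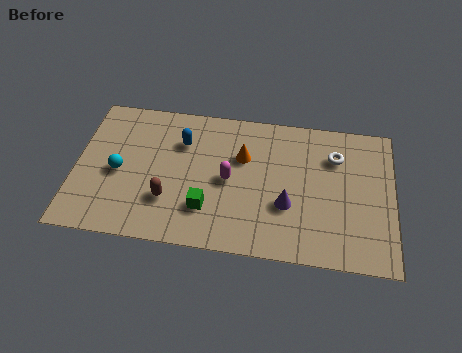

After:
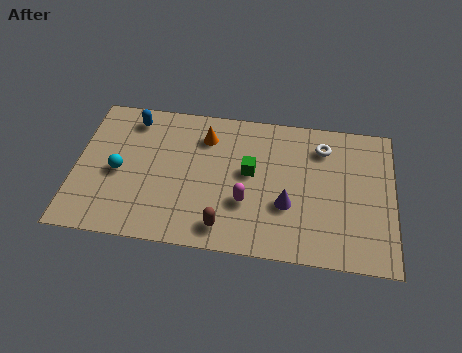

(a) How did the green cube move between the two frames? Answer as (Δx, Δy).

(1.6, 2.0)

The green cube started near (5.2, 1.9) and ended near (6.8, 3.9).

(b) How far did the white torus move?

0.6

From (10.1, 5.1) to (9.6, 5.5), the white torus covered √(0.5² + 0.4²) ≈ 0.6 units.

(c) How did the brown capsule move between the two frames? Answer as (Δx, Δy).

(2.2, -1.0)

The brown capsule was at about (3.7, 2.1) and moved to about (5.9, 1.1).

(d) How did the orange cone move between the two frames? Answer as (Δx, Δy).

(-1.5, 0.8)

From the two frames, the orange cone sits at roughly (6.5, 4.6) before and (5.0, 5.4) after.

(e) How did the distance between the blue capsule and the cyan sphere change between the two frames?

-0.3

They were about 3.0 units apart before and 2.7 after — 0.3 units closer together.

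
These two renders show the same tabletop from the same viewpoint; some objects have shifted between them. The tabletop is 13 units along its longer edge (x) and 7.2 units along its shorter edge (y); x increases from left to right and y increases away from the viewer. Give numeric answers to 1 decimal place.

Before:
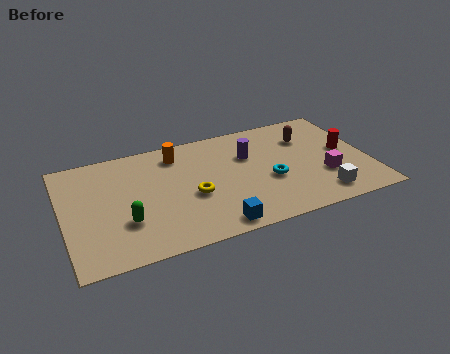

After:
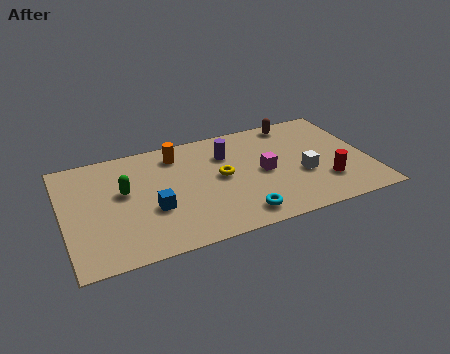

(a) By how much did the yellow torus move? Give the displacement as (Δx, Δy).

(1.3, 0.8)

The yellow torus was at about (5.4, 3.0) and moved to about (6.7, 3.8).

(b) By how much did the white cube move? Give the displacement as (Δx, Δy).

(-0.6, 1.6)

The white cube was at about (10.7, 1.2) and moved to about (10.1, 2.8).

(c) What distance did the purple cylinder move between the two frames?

1.0

The purple cylinder moved from about (8.0, 4.8) to (7.1, 5.2), a distance of √(0.9² + 0.4²) ≈ 1.0.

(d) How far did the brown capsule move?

1.3

The brown capsule was near (10.6, 5.2) before and (10.2, 6.4) after, so it travelled √(0.4² + 1.2²) ≈ 1.3 units.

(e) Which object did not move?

the orange cylinder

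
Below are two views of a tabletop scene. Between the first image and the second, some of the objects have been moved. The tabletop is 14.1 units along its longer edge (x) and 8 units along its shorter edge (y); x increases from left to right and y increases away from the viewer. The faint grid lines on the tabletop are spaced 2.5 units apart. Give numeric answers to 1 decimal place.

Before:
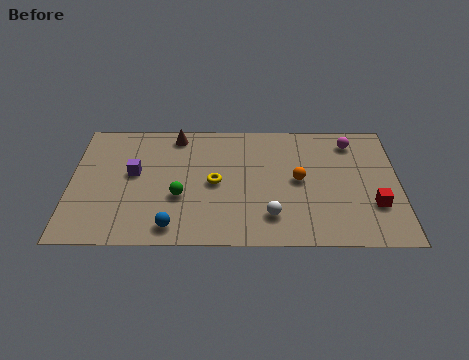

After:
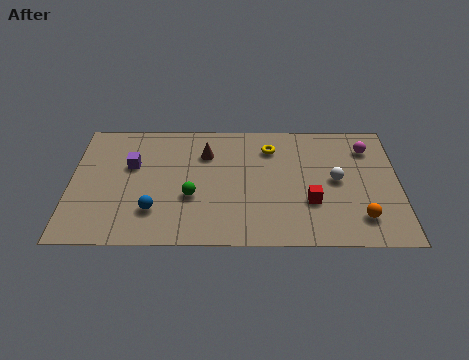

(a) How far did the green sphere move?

0.5

The green sphere was near (4.7, 3.0) before and (5.2, 3.0) after, so it travelled √(0.5² + 0.0²) ≈ 0.5 units.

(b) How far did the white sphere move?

3.6

The white sphere was near (8.6, 1.8) before and (11.4, 4.1) after, so it travelled √(2.8² + 2.3²) ≈ 3.6 units.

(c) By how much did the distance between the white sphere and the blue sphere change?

+3.8

Before: roughly 4.3 units apart; after: 8.1. That's 3.8 units further apart.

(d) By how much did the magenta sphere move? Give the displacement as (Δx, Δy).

(0.7, -0.4)

The magenta sphere started near (12.1, 6.6) and ended near (12.8, 6.2).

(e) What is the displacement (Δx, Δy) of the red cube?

(-2.7, 0.2)

From the two frames, the red cube sits at roughly (13.0, 2.5) before and (10.3, 2.7) after.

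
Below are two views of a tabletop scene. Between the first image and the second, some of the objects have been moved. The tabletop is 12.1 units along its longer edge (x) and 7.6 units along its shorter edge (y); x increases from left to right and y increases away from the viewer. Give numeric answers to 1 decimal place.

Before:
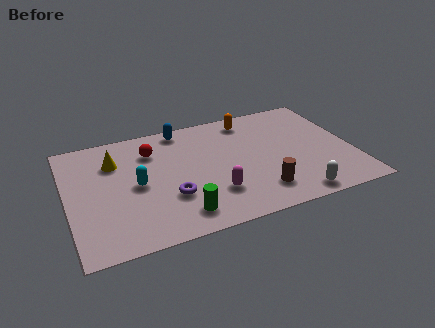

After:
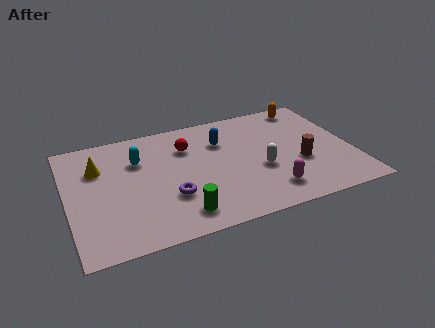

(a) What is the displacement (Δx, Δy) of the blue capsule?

(1.6, -1.4)

The blue capsule started near (5.1, 6.8) and ended near (6.7, 5.4).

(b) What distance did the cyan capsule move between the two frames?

1.6

The cyan capsule was near (2.9, 3.7) before and (3.1, 5.3) after, so it travelled √(0.2² + 1.6²) ≈ 1.6 units.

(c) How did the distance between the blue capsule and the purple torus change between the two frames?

-0.6

They were about 4.4 units apart before and 3.8 after — 0.6 units closer together.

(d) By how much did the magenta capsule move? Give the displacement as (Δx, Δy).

(2.3, -0.6)

The magenta capsule was at about (6.0, 2.1) and moved to about (8.3, 1.5).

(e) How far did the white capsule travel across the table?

2.5

From (9.3, 0.8) to (8.1, 3.0), the white capsule covered √(1.2² + 2.2²) ≈ 2.5 units.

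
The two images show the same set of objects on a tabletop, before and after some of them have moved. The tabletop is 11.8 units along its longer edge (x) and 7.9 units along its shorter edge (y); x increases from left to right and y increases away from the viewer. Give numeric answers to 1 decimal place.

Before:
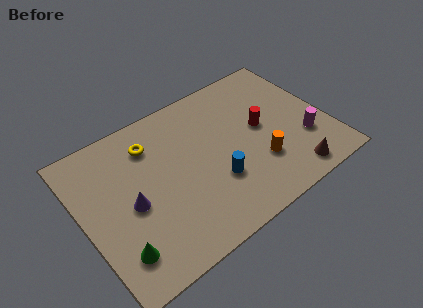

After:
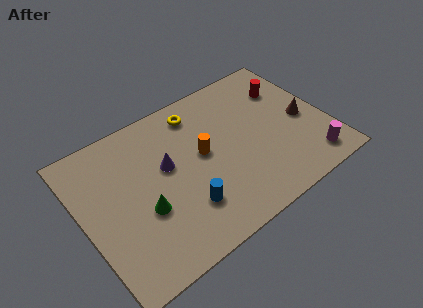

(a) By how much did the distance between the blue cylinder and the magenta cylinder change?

+1.7

Before: roughly 4.4 units apart; after: 6.1. That's 1.7 units further apart.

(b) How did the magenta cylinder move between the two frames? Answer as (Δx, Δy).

(0.0, -1.3)

From the two frames, the magenta cylinder sits at roughly (10.5, 2.5) before and (10.5, 1.2) after.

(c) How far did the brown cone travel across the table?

2.9

The brown cone moved from about (9.5, 1.0) to (10.7, 3.6), a distance of √(1.2² + 2.6²) ≈ 2.9.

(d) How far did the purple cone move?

2.1

The purple cone was near (2.2, 3.6) before and (4.1, 4.6) after, so it travelled √(1.9² + 1.0²) ≈ 2.1 units.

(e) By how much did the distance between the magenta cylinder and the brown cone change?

+0.6

The distance was about 1.8 in the first image and 2.4 in the second, so they moved 0.6 units further apart.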